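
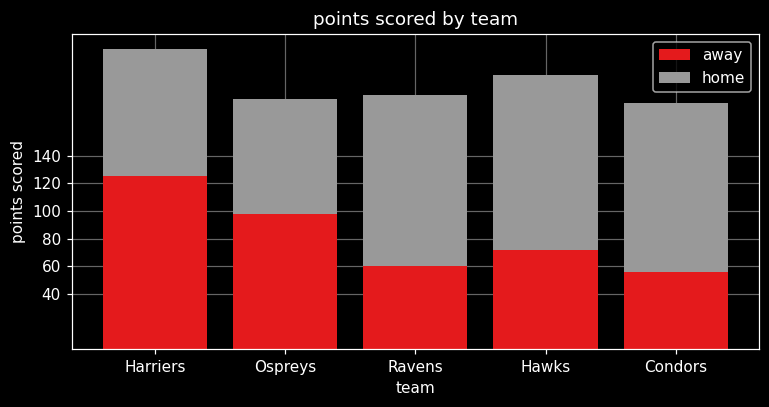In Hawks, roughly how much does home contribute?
home top ≈ 200, bottom ≈ 80; segment ≈ 120.

≈ 120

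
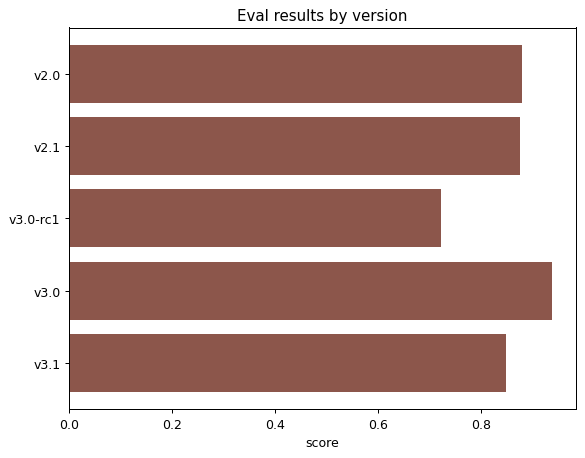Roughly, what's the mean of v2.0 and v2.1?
≈ 0.9

(0.9 + 0.9) / 2 ≈ 0.9.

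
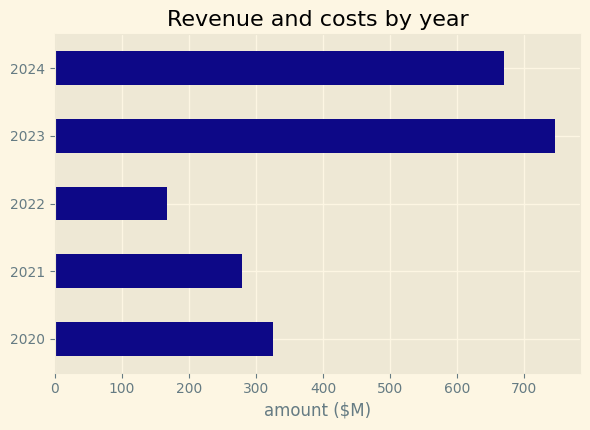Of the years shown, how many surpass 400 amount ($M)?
2

Above 400: 2023, 2024.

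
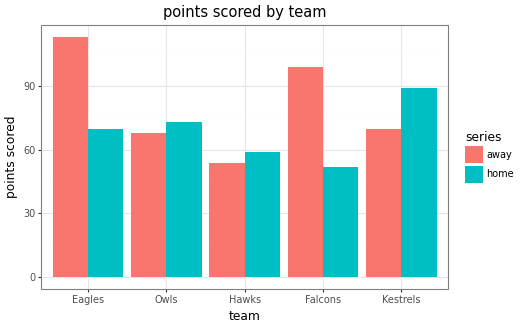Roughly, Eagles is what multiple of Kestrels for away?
≈ 1.57×

Eagles ≈ 110, Kestrels ≈ 70; 110/70 ≈ 1.57.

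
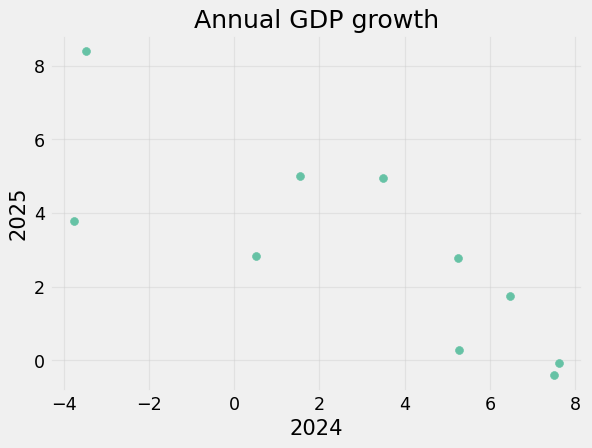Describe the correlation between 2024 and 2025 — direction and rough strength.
negative, strong

Points are negatively correlated; strong (|r| ≈ 0.8).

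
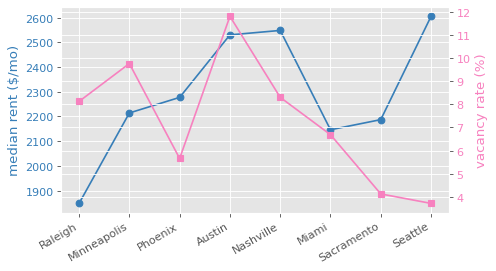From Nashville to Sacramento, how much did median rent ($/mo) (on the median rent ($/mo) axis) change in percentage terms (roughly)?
≈ -12%

Nashville ≈ 2500, Sacramento ≈ 2200; (2200 − 2500) / 2500 ≈ -12%.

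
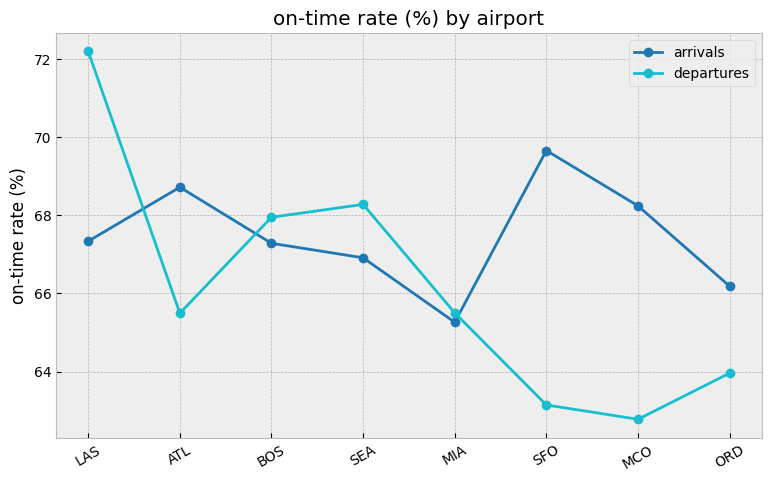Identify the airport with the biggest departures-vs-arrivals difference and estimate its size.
SFO, ≈ 7 %

SFO: departures ≈ 63, arrivals ≈ 70 → gap ≈ 7. Next-largest (MCO) is only ≈ 5.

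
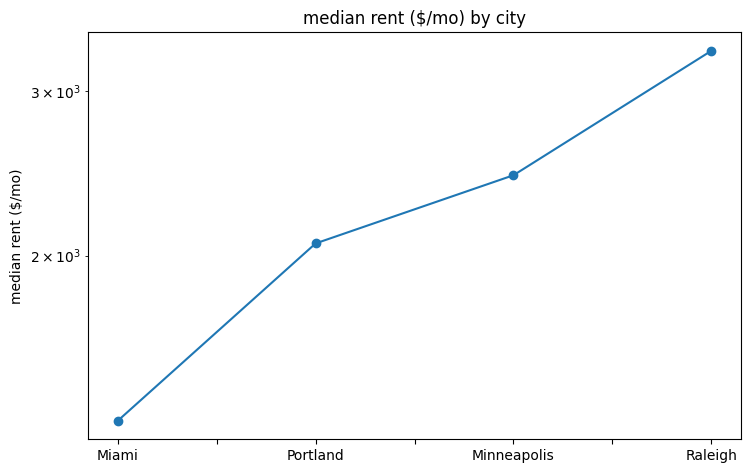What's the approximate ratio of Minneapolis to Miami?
≈ 1.71×

Minneapolis ≈ 2400, Miami ≈ 1400; 2400/1400 ≈ 1.71.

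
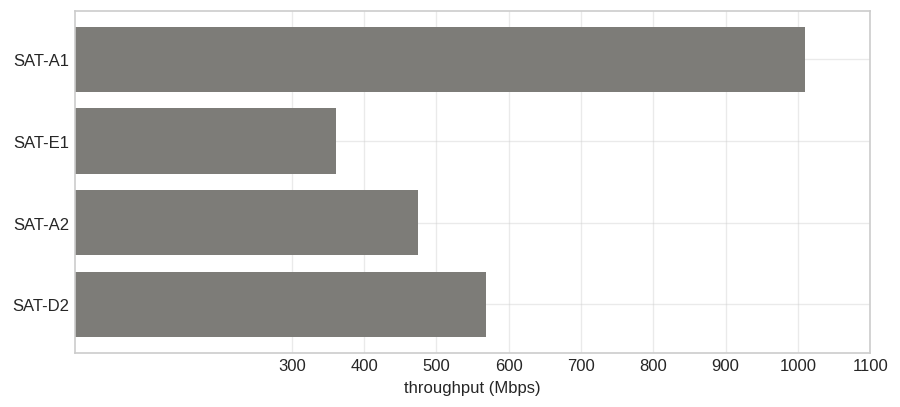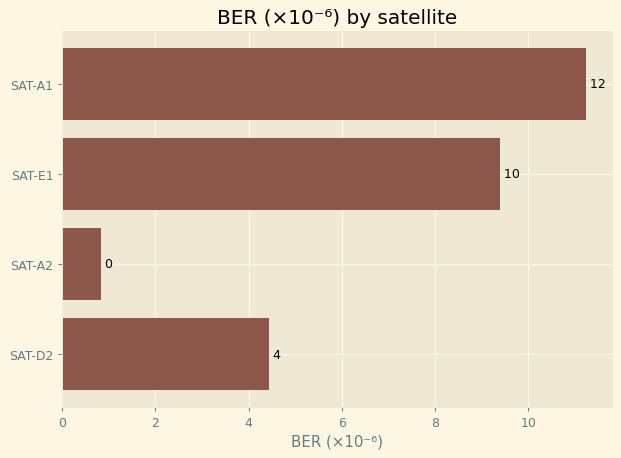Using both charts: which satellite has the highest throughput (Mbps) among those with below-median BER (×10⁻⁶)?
SAT-D2

Chart 2 median BER (×10⁻⁶) ≈ 6; below-median satellites: SAT-A2, SAT-D2. Among those, SAT-D2 has the highest throughput (Mbps) (≈ 600).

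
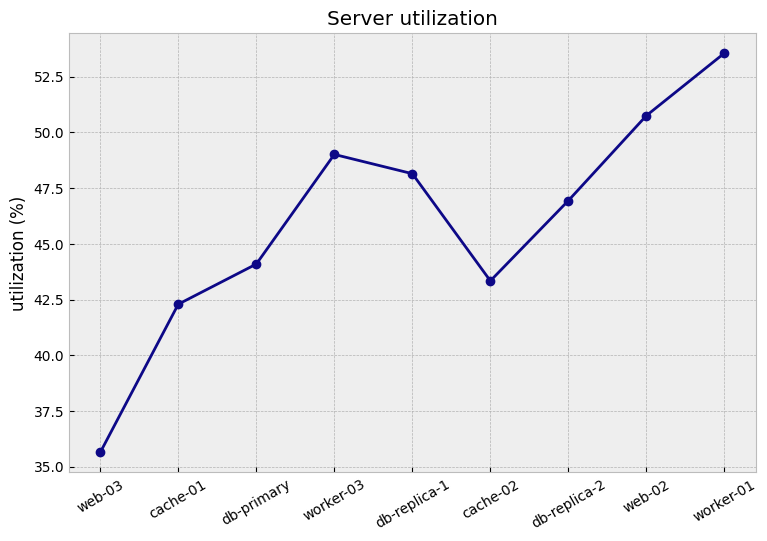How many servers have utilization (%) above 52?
1

Above 52: worker-01.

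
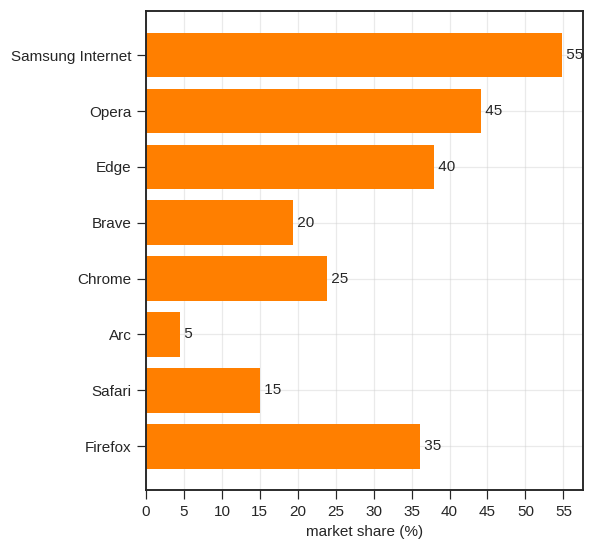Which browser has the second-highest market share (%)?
Opera

Top 3: Samsung Internet ≈ 55, Opera ≈ 45, Edge ≈ 40.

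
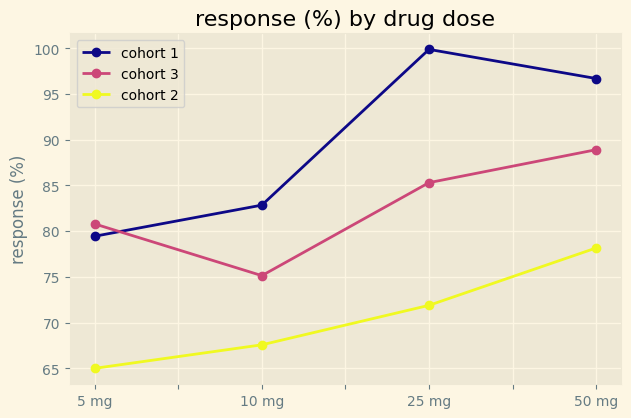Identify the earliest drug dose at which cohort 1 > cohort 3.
5 mg: cohort 1 ≈ 80 vs cohort 3 ≈ 80 (not yet); 10 mg: cohort 1 ≈ 85 vs cohort 3 ≈ 75 (first crossover).

10 mg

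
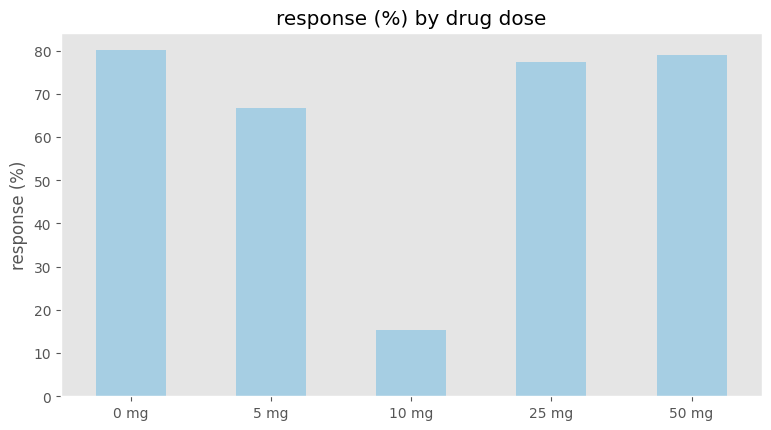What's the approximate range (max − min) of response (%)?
Max 0 mg ≈ 80, min 10 mg ≈ 20; range ≈ 60.

≈ 60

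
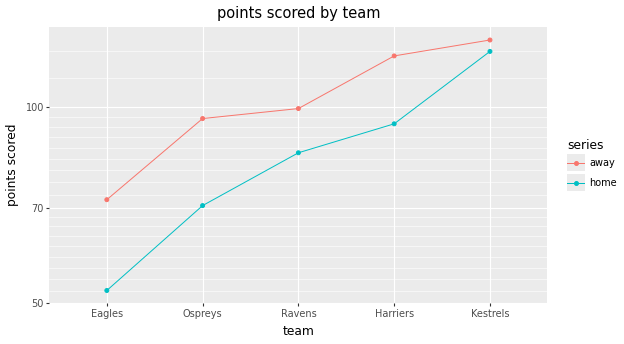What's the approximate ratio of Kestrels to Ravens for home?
≈ 1.33×

Kestrels ≈ 120, Ravens ≈ 90; 120/90 ≈ 1.33.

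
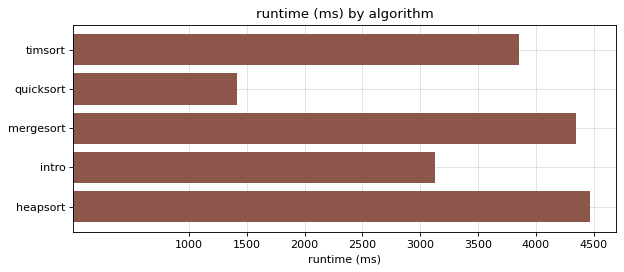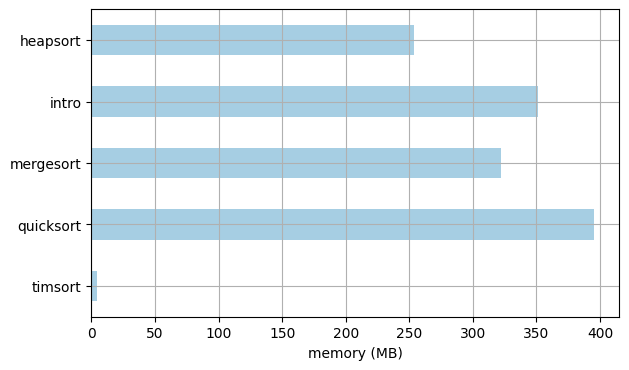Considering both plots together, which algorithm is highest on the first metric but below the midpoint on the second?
heapsort

Chart 2 median memory (MB) ≈ 300; below-median algorithms: timsort, heapsort. Among those, heapsort has the highest runtime (ms) (≈ 4500).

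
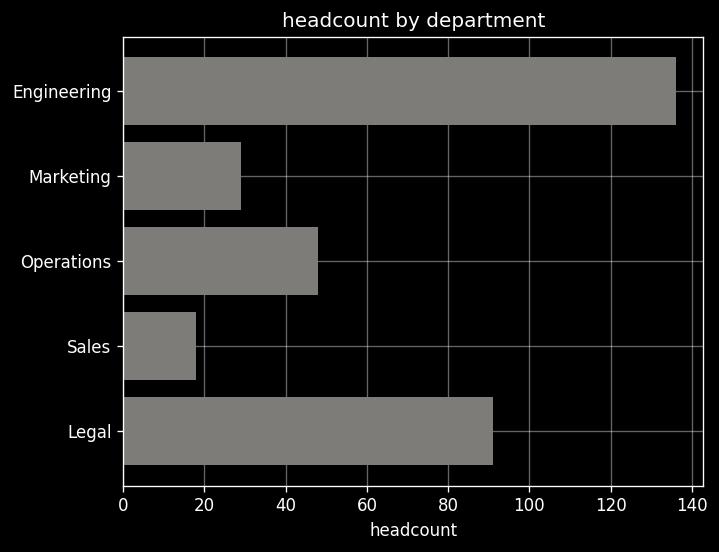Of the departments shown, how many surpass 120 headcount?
1

Above 120: Engineering.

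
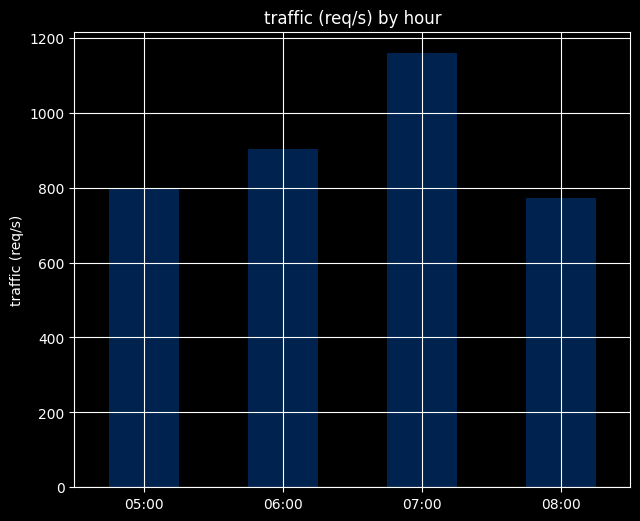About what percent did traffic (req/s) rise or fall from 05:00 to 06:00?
05:00 ≈ 800, 06:00 ≈ 900; (900 − 800) / 800 ≈ +12.5%.

≈ +12.5%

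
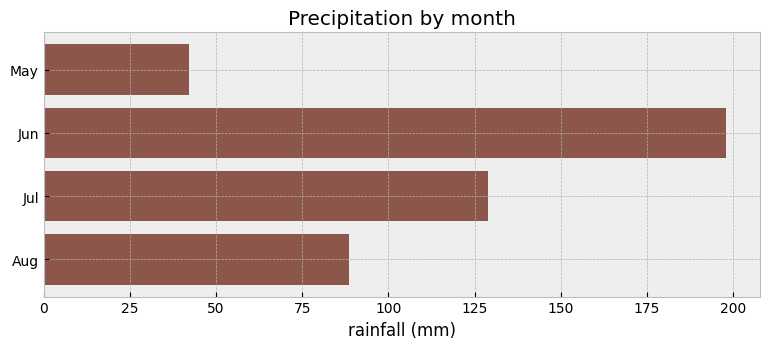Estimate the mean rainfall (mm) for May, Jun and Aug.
(40 + 200 + 80) / 3 ≈ 107.

≈ 107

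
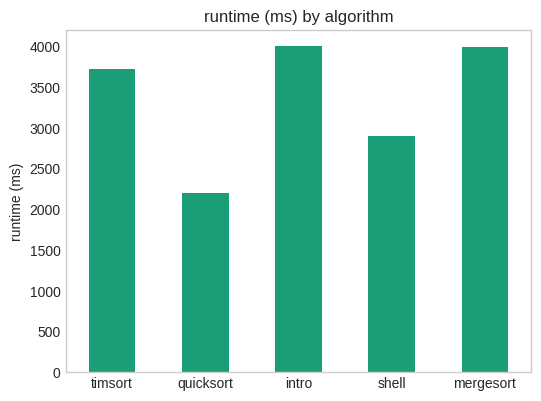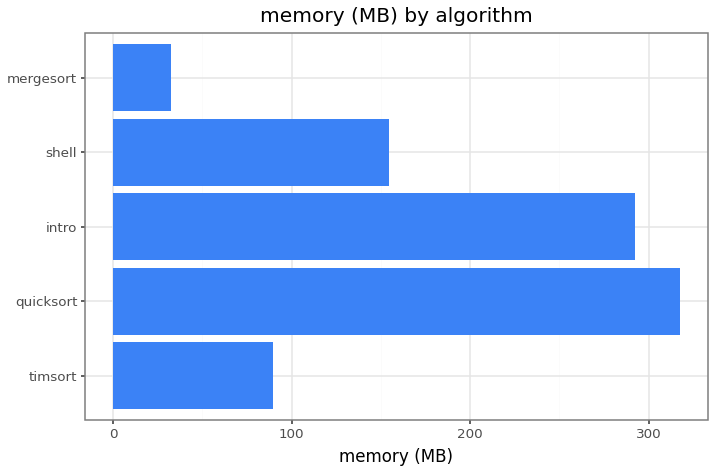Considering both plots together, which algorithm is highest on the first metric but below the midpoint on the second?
Chart 2 median memory (MB) ≈ 150; below-median algorithms: timsort, mergesort. Among those, mergesort has the highest runtime (ms) (≈ 4000).

mergesort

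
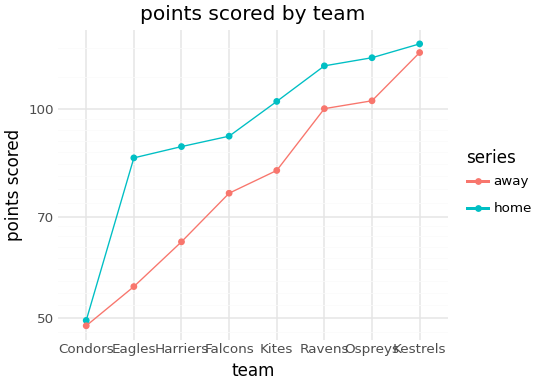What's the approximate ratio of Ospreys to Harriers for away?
≈ 1.67×

Ospreys ≈ 100, Harriers ≈ 60; 100/60 ≈ 1.67.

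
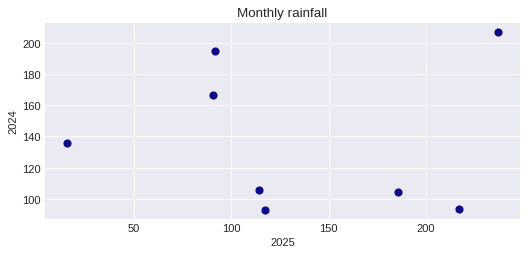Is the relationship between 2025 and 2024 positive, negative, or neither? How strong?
Points are roughly uncorrelated; weak (|r| ≈ 0.0).

no clear correlation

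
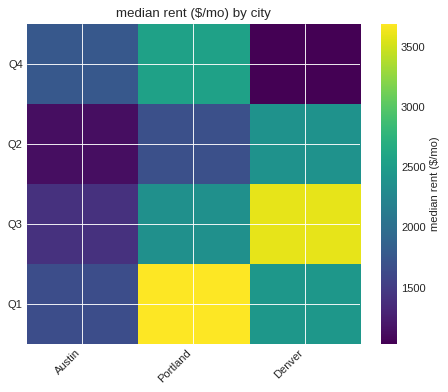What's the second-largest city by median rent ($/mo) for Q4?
Austin

Top 3 for Q4: Portland ≈ 2500, Austin ≈ 2000, Denver ≈ 1000.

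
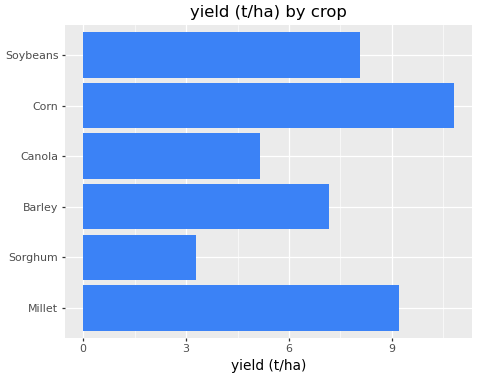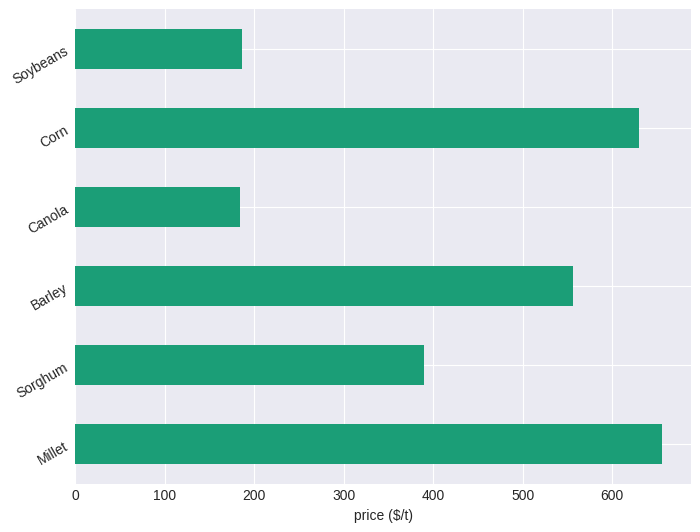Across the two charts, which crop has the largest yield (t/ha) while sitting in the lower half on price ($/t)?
Chart 2 median price ($/t) ≈ 500; below-median crops: Sorghum, Canola, Soybeans. Among those, Soybeans has the highest yield (t/ha) (≈ 8).

Soybeans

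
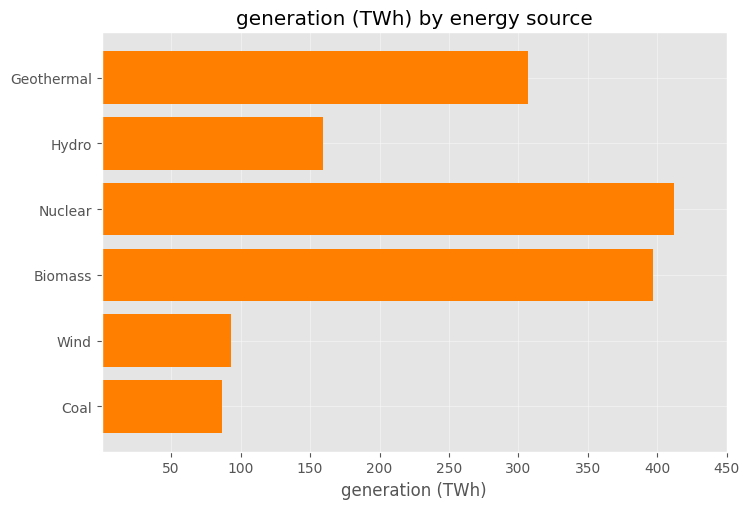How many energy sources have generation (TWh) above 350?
Above 350: Nuclear, Biomass.

2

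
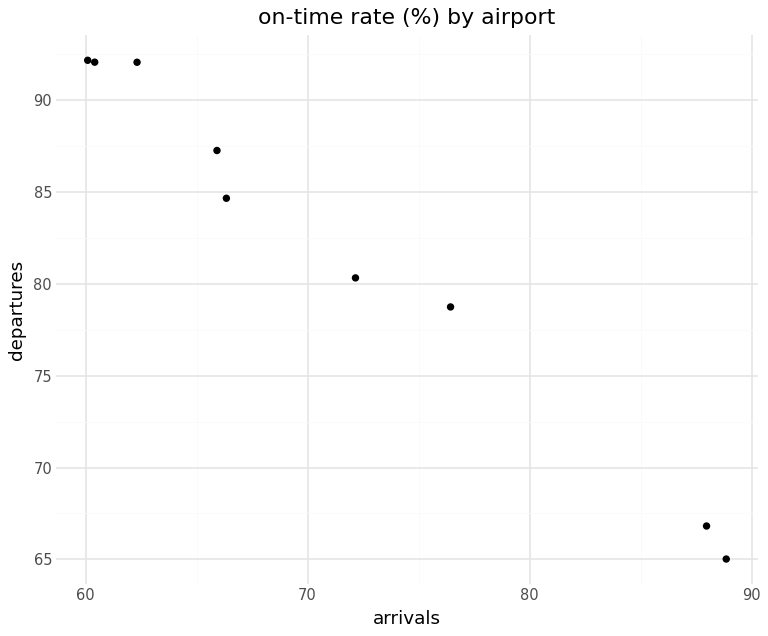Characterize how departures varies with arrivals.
negative, strong

Points are negatively correlated; strong (|r| ≈ 1.0).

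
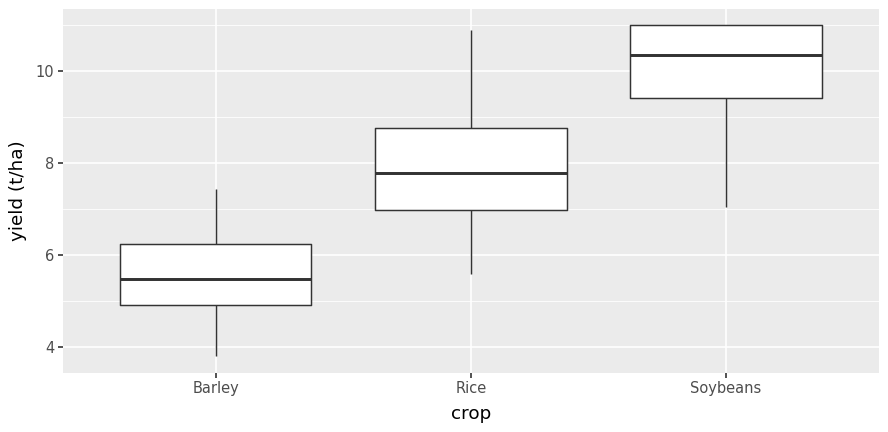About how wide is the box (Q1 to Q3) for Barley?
Q3 ≈ 6.5, Q1 ≈ 5.0; IQR ≈ 1.5.

≈ 1.5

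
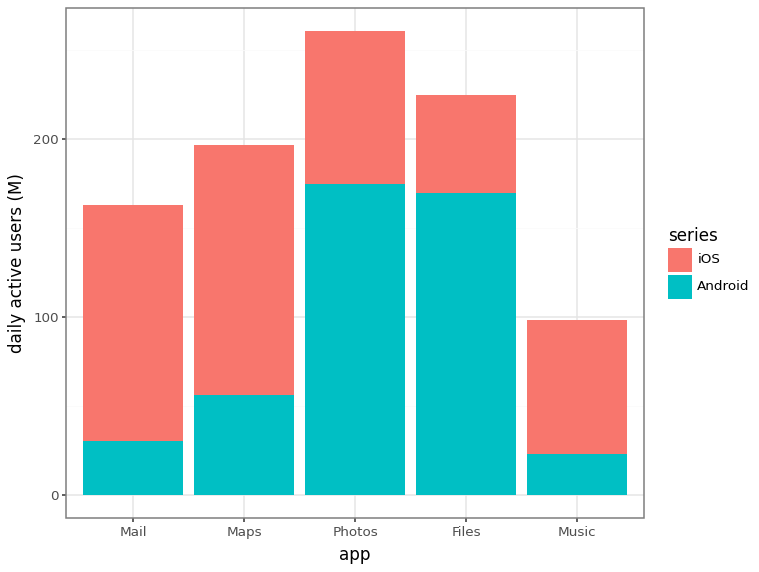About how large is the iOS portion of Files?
≈ 50

iOS top ≈ 225, bottom ≈ 175; segment ≈ 50.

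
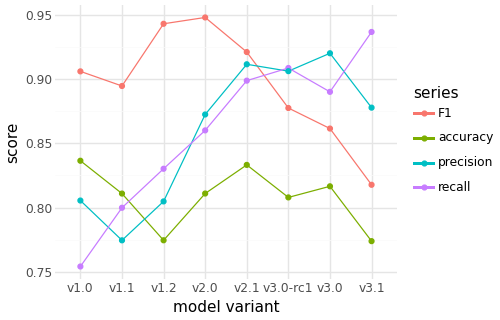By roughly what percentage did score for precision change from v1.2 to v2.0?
v1.2 ≈ 0.80, v2.0 ≈ 0.88; (0.88 − 0.80) / 0.80 ≈ +10%.

≈ +10%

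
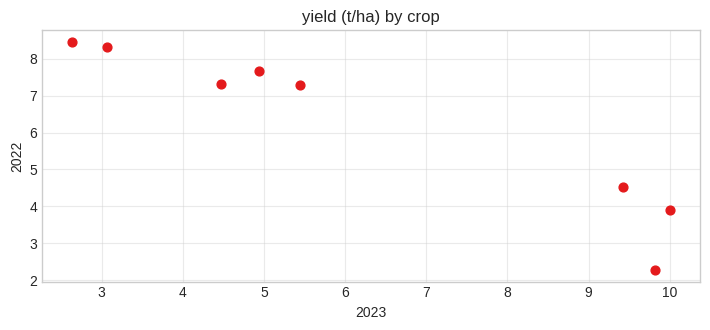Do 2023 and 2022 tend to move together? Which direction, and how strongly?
negative, strong

Points are negatively correlated; strong (|r| ≈ 1.0).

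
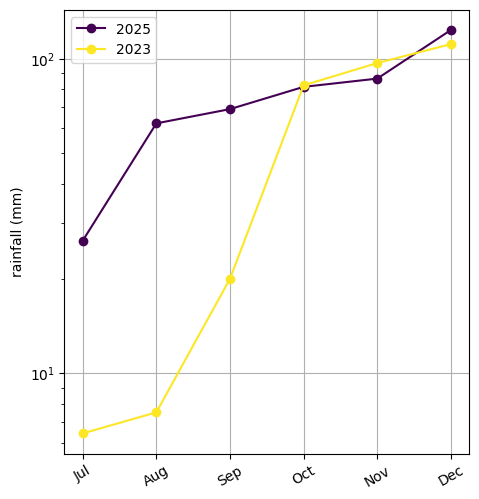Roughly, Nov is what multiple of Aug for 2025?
Nov ≈ 90, Aug ≈ 60; 90/60 ≈ 1.5.

≈ 1.5×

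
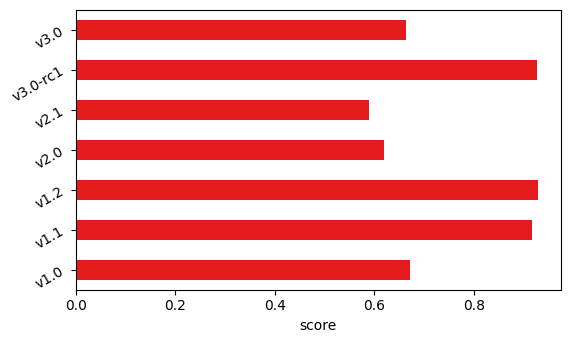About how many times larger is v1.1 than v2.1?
v1.1 ≈ 0.9, v2.1 ≈ 0.6; 0.9/0.6 ≈ 1.5.

≈ 1.5×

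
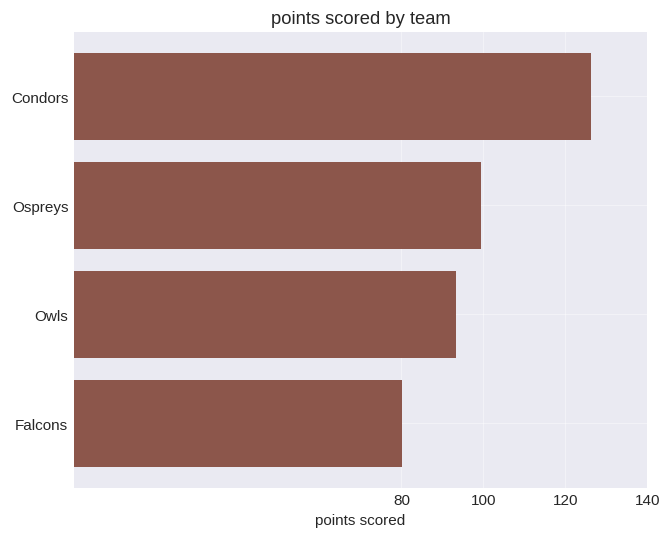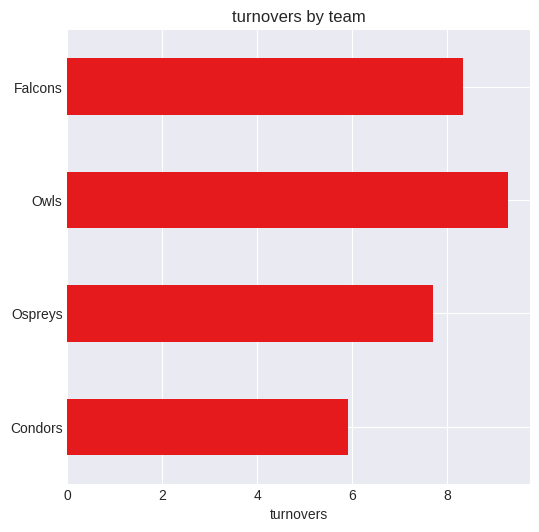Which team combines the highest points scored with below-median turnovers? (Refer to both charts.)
Chart 2 median turnovers ≈ 8; below-median teams: Condors, Ospreys. Among those, Condors has the highest points scored (≈ 120).

Condors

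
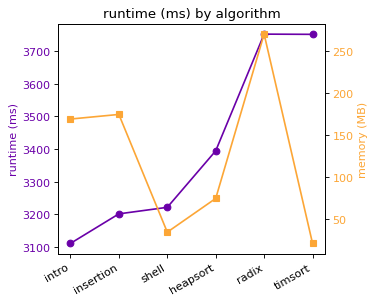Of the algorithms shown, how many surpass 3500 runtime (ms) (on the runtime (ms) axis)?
Above 3500: radix, timsort.

2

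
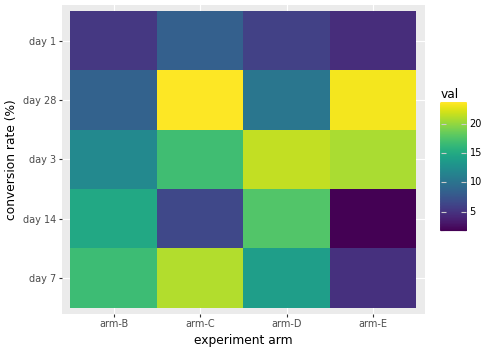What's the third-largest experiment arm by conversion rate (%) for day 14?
arm-C

Top 4 for day 14: arm-D ≈ 18, arm-B ≈ 14, arm-C ≈ 6, arm-E ≈ 2.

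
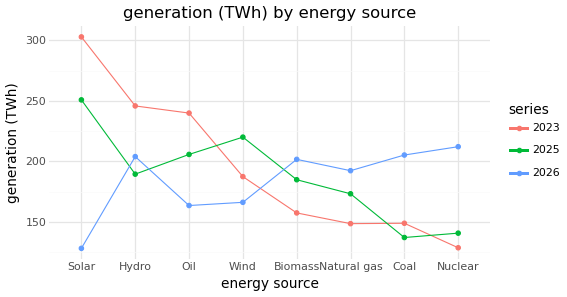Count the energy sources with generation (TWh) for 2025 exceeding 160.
6

Above 160: Solar, Hydro, Oil, Wind, Biomass, Natural gas.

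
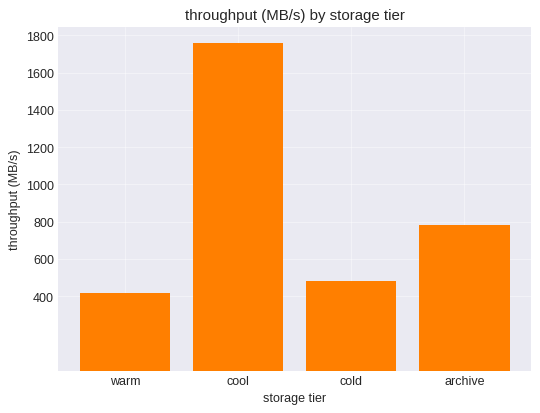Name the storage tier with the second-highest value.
Top 3: cool ≈ 1800, archive ≈ 800, cold ≈ 400.

archive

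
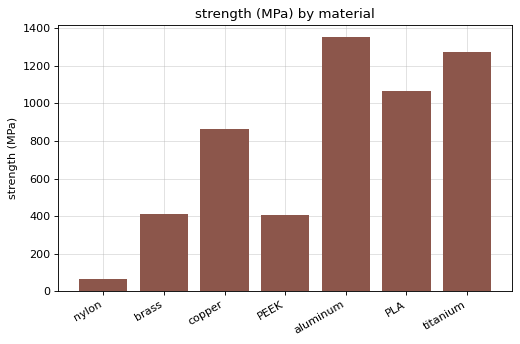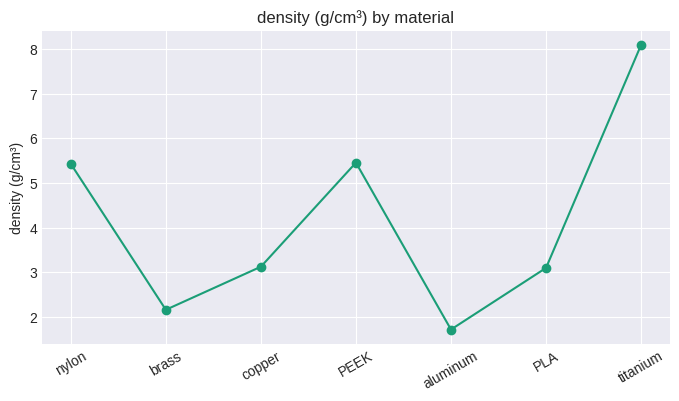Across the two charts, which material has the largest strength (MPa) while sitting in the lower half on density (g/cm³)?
aluminum

Chart 2 median density (g/cm³) ≈ 3; below-median materials: brass, aluminum, PLA. Among those, aluminum has the highest strength (MPa) (≈ 1400).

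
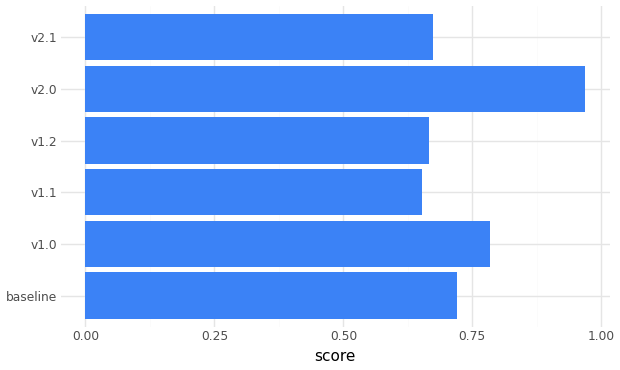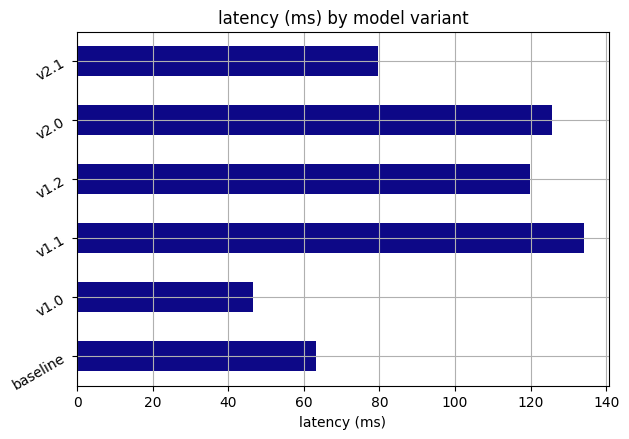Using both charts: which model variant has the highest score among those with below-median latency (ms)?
Chart 2 median latency (ms) ≈ 100; below-median model variants: baseline, v1.0, v2.1. Among those, v1.0 has the highest score (≈ 0.8).

v1.0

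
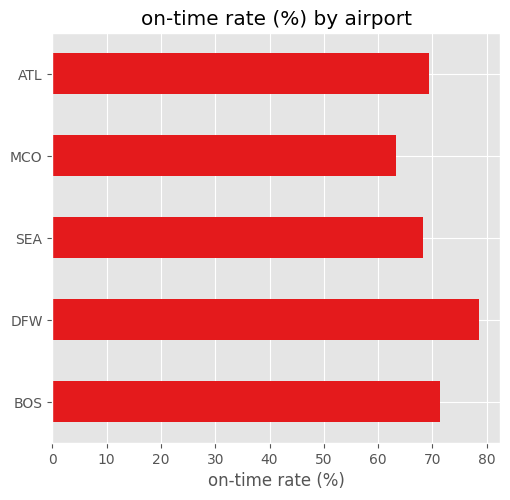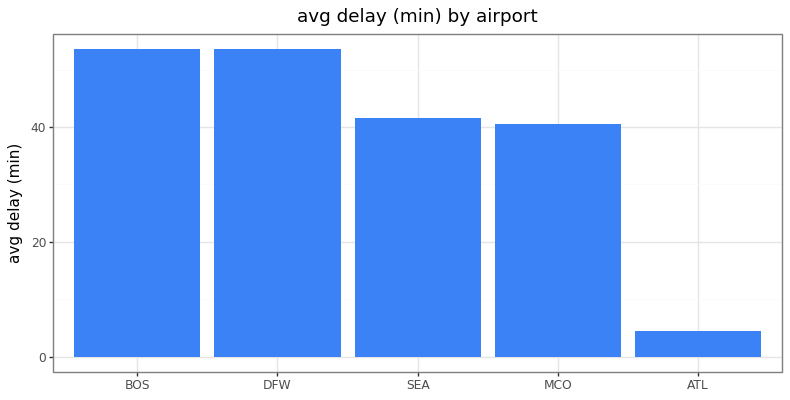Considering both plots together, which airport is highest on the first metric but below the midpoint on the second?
ATL

Chart 2 median avg delay (min) ≈ 40; below-median airports: MCO, ATL. Among those, ATL has the highest on-time rate (%) (≈ 70).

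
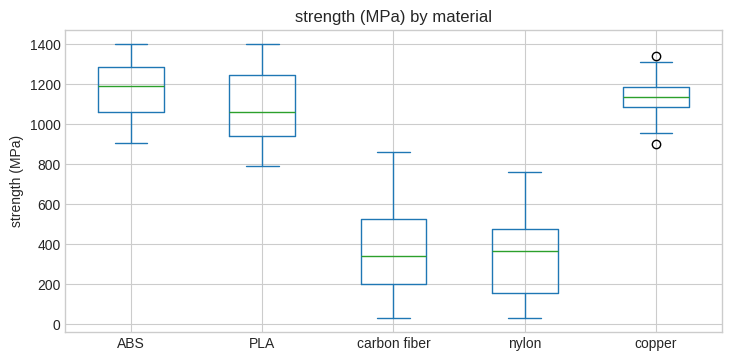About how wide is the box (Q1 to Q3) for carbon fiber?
≈ 300

Q3 ≈ 500, Q1 ≈ 200; IQR ≈ 300.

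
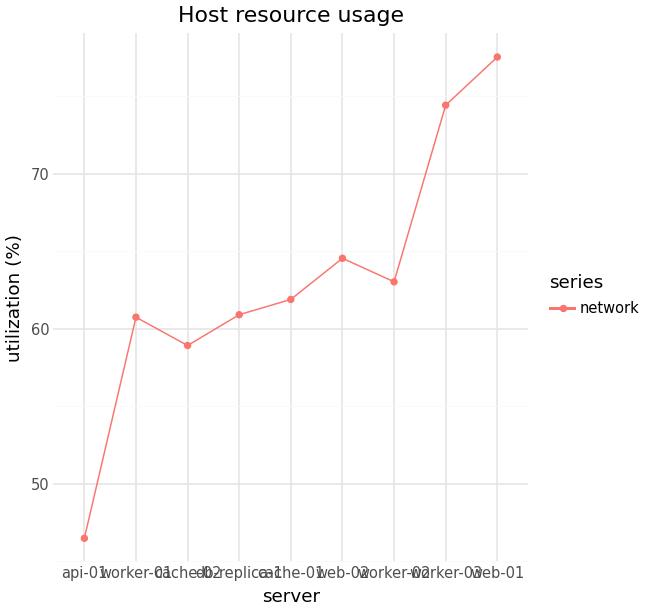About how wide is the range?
Max web-01 ≈ 80, min api-01 ≈ 45; range ≈ 35.

≈ 35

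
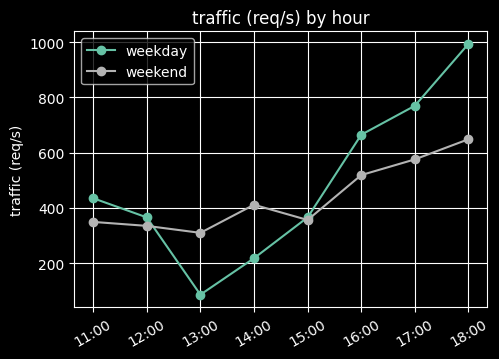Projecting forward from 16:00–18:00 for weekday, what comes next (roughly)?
Last three: 700, 800, 1000 → slope ≈ 150/step → next ≈ 1150.

≈ 1150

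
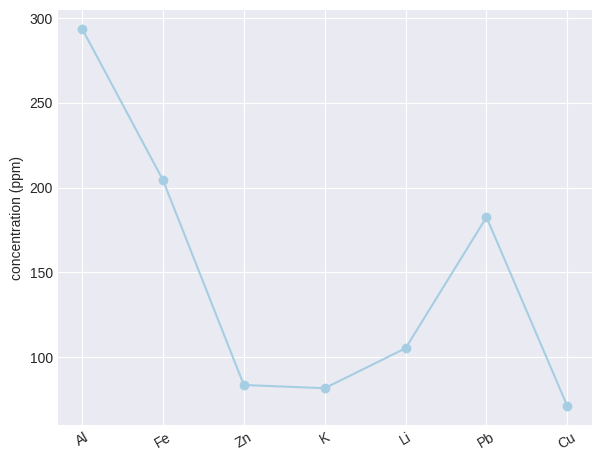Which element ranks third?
Pb

Top 4: Al ≈ 300, Fe ≈ 200, Pb ≈ 180, Li ≈ 100.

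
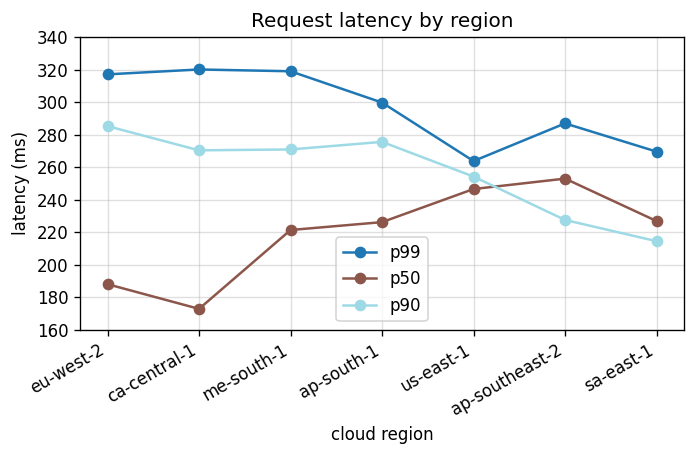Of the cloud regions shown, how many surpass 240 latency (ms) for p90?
5

Above 240: eu-west-2, ca-central-1, me-south-1, ap-south-1, us-east-1.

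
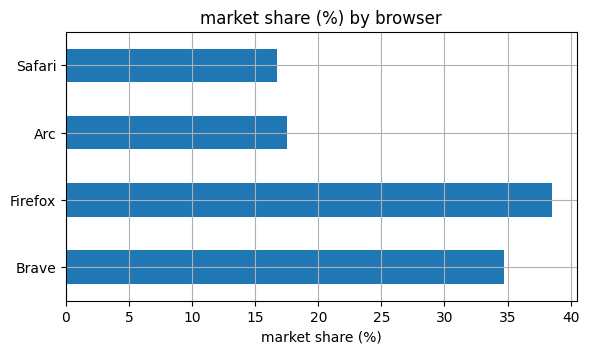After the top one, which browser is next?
Top 3: Firefox ≈ 40, Brave ≈ 35, Arc ≈ 20.

Brave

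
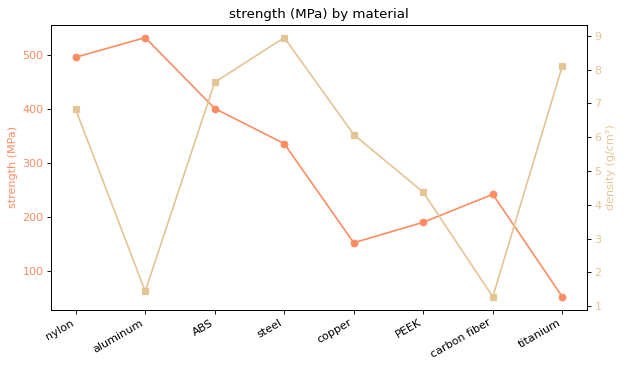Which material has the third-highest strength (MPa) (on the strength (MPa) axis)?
Top 4 (on the strength (MPa) axis): aluminum ≈ 550, nylon ≈ 500, ABS ≈ 400, steel ≈ 350.

ABS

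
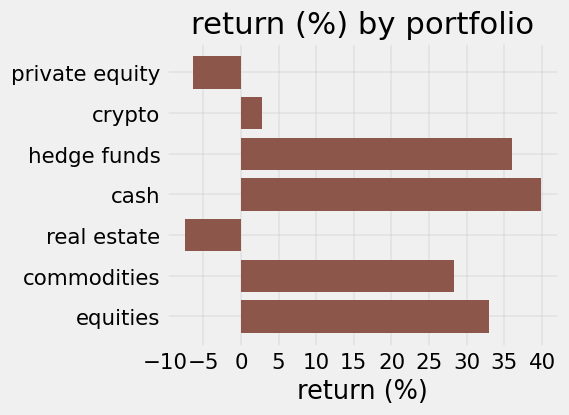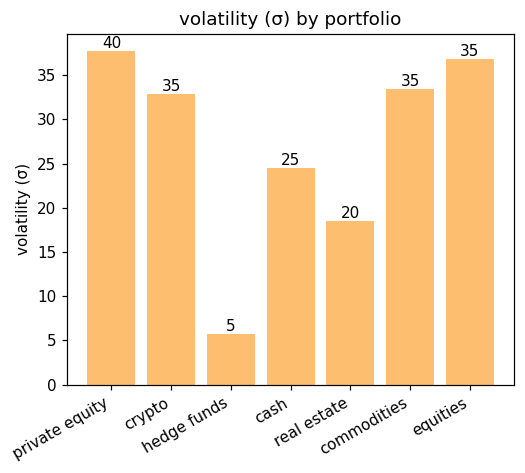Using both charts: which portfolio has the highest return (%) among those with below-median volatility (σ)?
Chart 2 median volatility (σ) ≈ 35; below-median portfolios: hedge funds, cash, real estate. Among those, cash has the highest return (%) (≈ 40).

cash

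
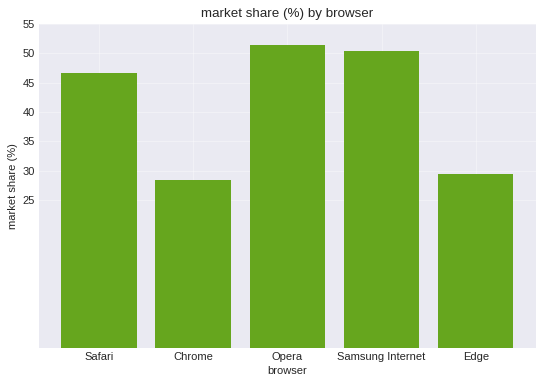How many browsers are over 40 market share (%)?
Above 40: Safari, Opera, Samsung Internet.

3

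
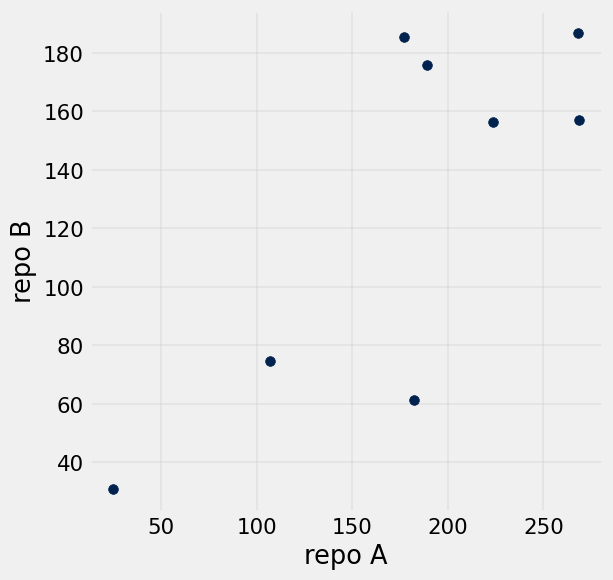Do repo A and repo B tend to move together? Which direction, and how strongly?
positive, strong

Points are positively correlated; strong (|r| ≈ 0.8).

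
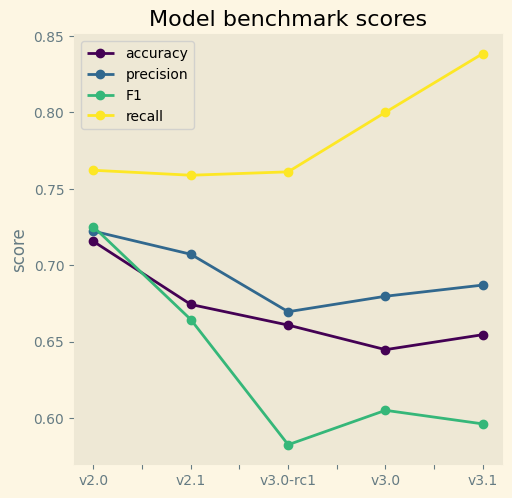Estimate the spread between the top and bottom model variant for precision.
≈ 0.05

Max v2.0 ≈ 0.70, min v3.0-rc1 ≈ 0.65; range ≈ 0.05.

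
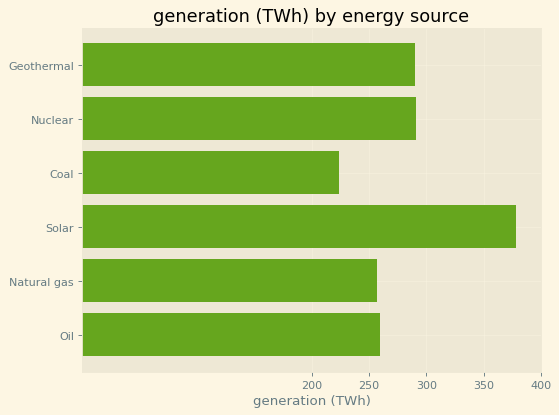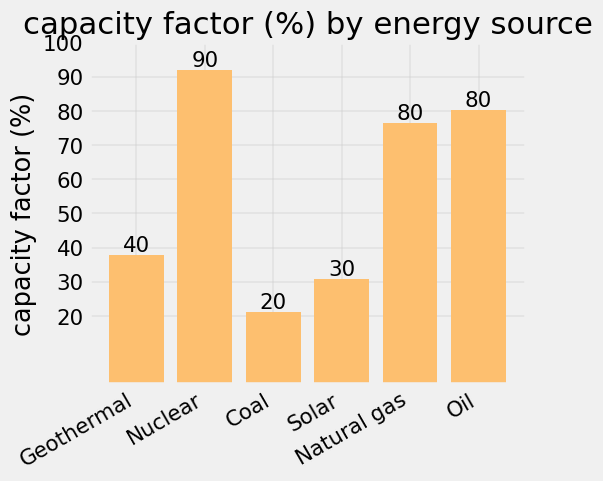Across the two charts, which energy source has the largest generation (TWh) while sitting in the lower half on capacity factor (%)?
Chart 2 median capacity factor (%) ≈ 60; below-median energy sources: Geothermal, Coal, Solar. Among those, Solar has the highest generation (TWh) (≈ 400).

Solar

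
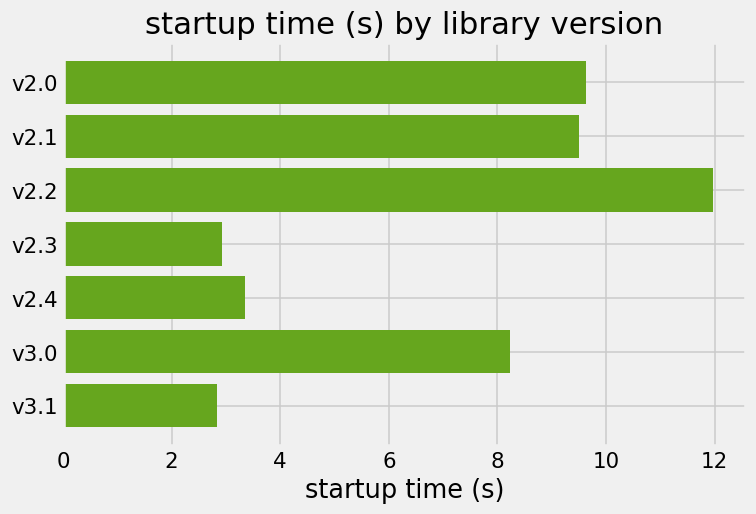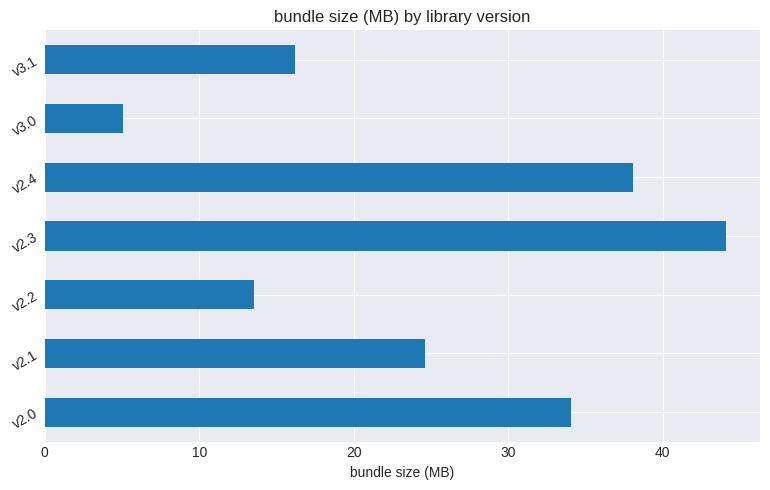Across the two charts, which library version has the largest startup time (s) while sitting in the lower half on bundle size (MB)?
Chart 2 median bundle size (MB) ≈ 25; below-median library versions: v2.2, v3.0, v3.1. Among those, v2.2 has the highest startup time (s) (≈ 12).

v2.2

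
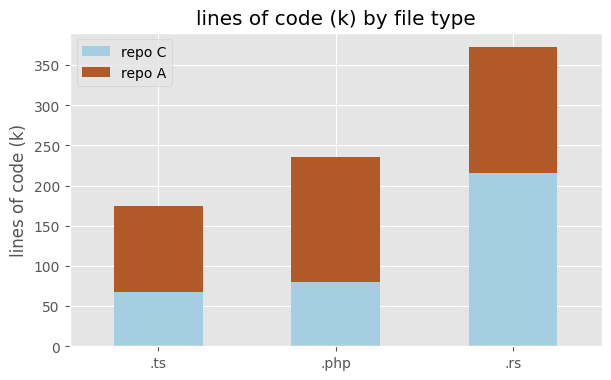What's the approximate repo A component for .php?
repo A top ≈ 250, bottom ≈ 100; segment ≈ 150.

≈ 150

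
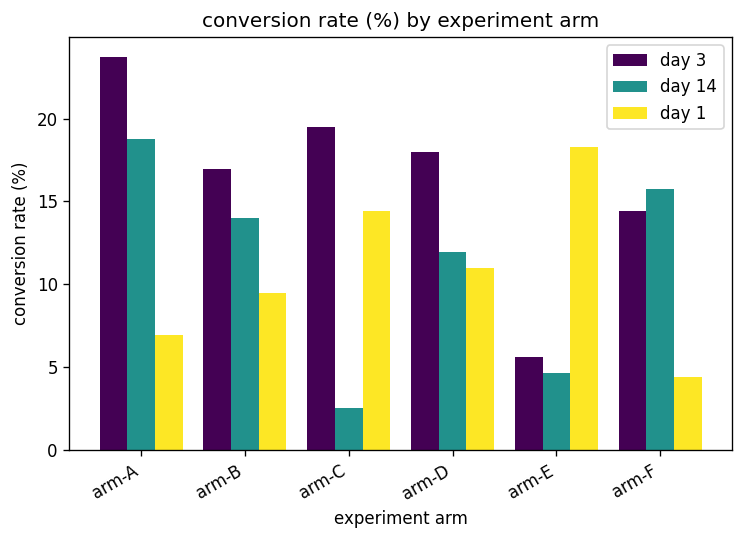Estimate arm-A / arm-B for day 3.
≈ 1.5×

arm-A ≈ 24, arm-B ≈ 16; 24/16 ≈ 1.5.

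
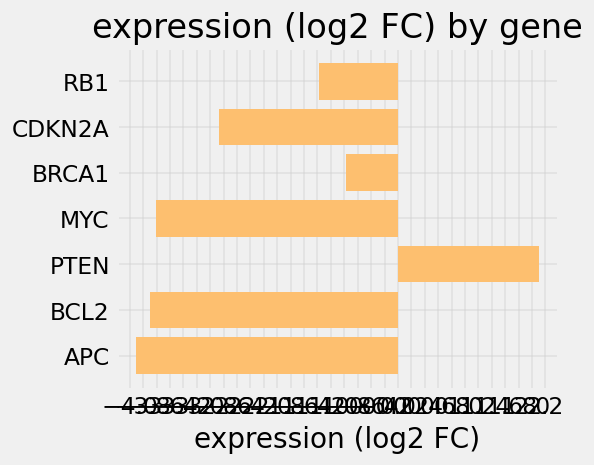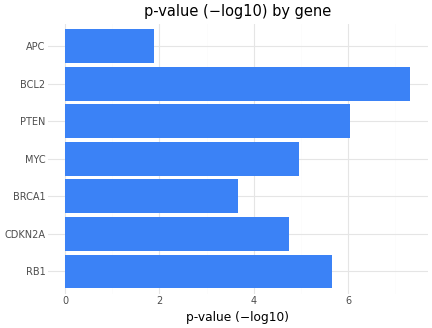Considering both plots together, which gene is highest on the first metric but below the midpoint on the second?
Chart 2 median p-value (−log10) ≈ 5; below-median genes: CDKN2A, BRCA1, APC. Among those, BRCA1 has the highest expression (log2 FC) (≈ -0.8).

BRCA1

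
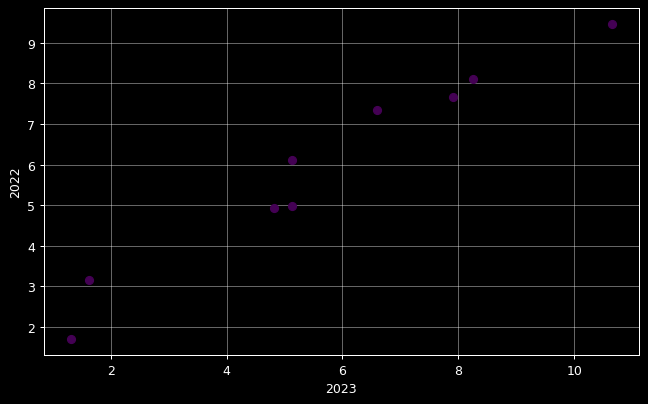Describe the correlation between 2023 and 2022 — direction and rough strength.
positive, strong

Points are positively correlated; strong (|r| ≈ 1.0).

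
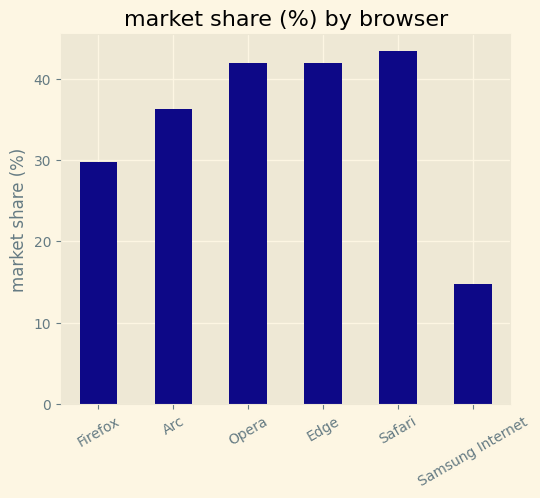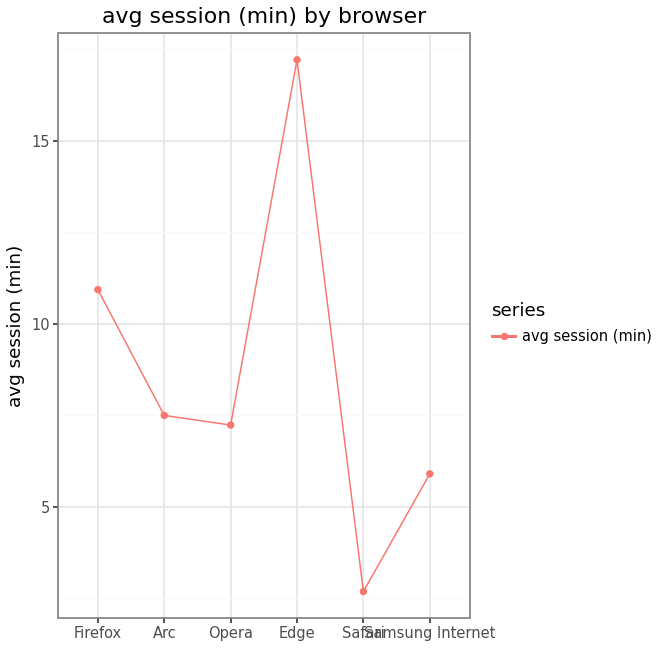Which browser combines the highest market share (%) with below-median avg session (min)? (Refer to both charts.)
Safari

Chart 2 median avg session (min) ≈ 8; below-median browsers: Opera, Safari, Samsung Internet. Among those, Safari has the highest market share (%) (≈ 45).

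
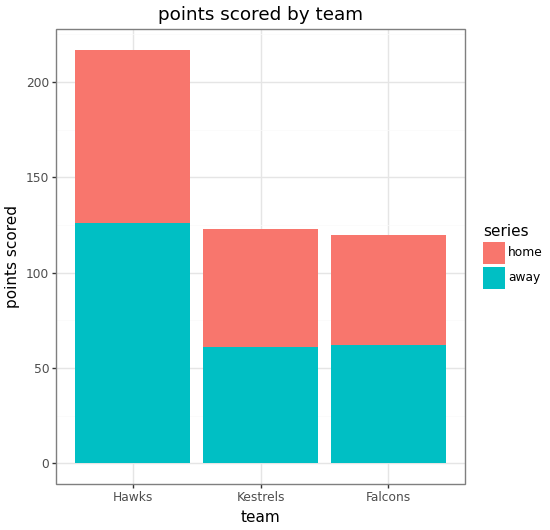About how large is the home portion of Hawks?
home top ≈ 220, bottom ≈ 120; segment ≈ 100.

≈ 100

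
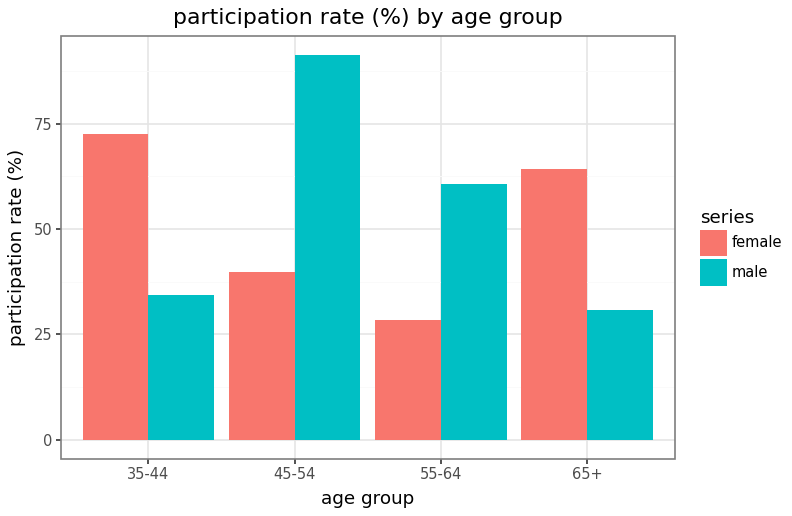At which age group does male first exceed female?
35-44: male ≈ 30 vs female ≈ 70 (not yet); 45-54: male ≈ 90 vs female ≈ 40 (first crossover).

45-54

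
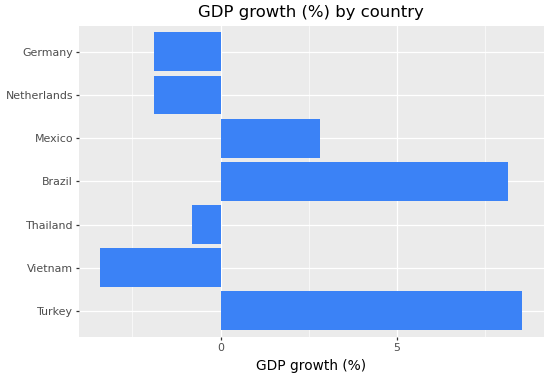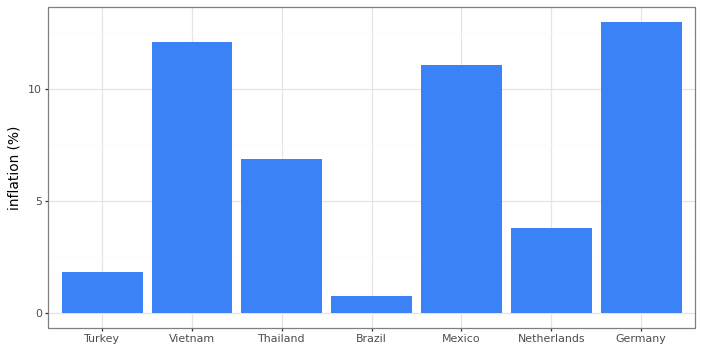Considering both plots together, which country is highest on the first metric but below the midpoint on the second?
Chart 2 median inflation (%) ≈ 6; below-median countries: Turkey, Brazil, Netherlands. Among those, Turkey has the highest GDP growth (%) (≈ 9).

Turkey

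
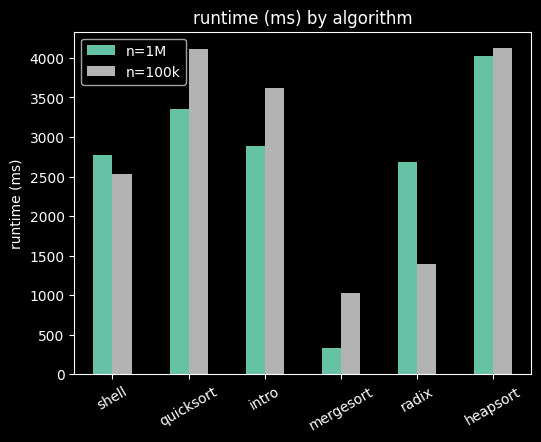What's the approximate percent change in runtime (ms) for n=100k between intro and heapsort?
≈ +14.3%

intro ≈ 3500, heapsort ≈ 4000; (4000 − 3500) / 3500 ≈ +14.3%.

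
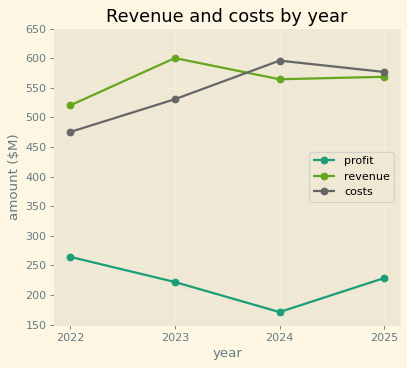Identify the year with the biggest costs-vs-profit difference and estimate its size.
2024: costs ≈ 600, profit ≈ 150 → gap ≈ 450. Next-largest (2025) is only ≈ 350.

2024, ≈ 450 $M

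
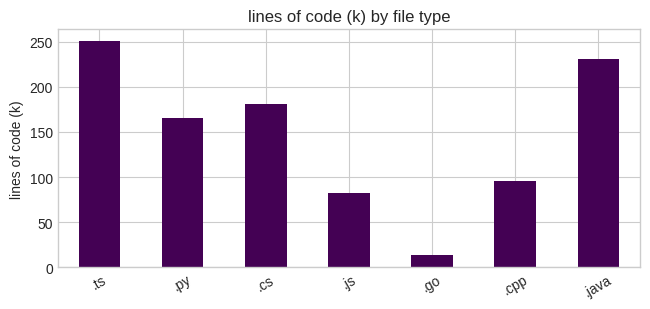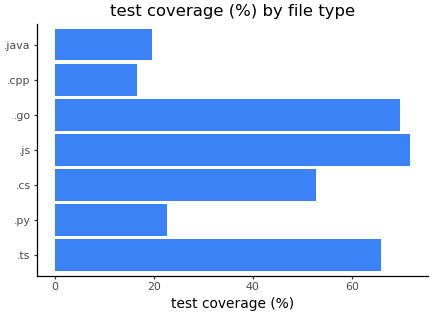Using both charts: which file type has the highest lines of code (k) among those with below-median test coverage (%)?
Chart 2 median test coverage (%) ≈ 50; below-median file types: .py, .cpp, .java. Among those, .java has the highest lines of code (k) (≈ 225).

.java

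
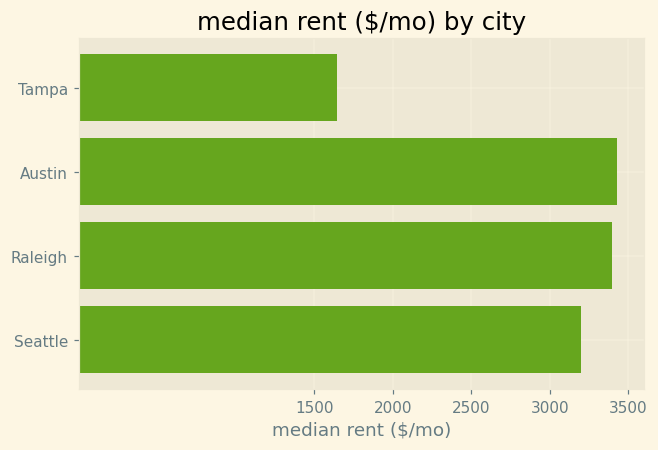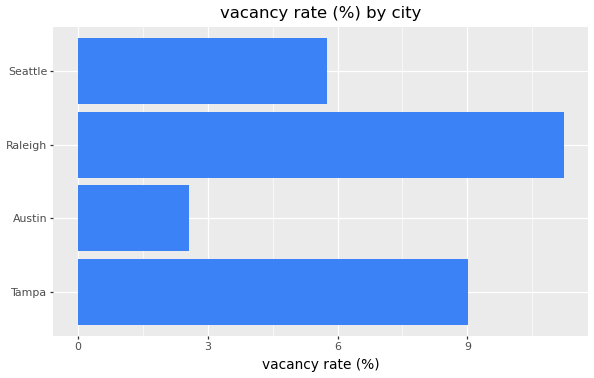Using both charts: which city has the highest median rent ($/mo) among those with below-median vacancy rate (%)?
Chart 2 median vacancy rate (%) ≈ 8; below-median cities: Austin, Seattle. Among those, Austin has the highest median rent ($/mo) (≈ 3500).

Austin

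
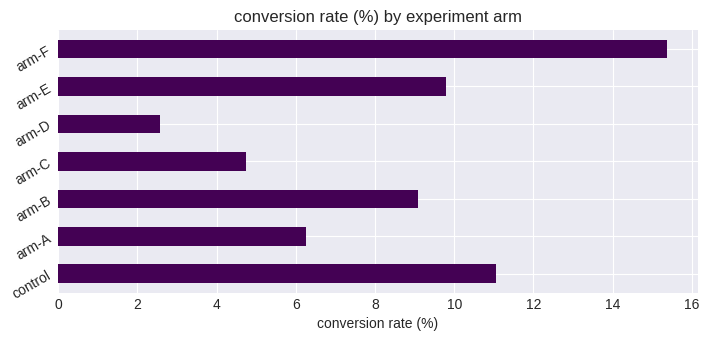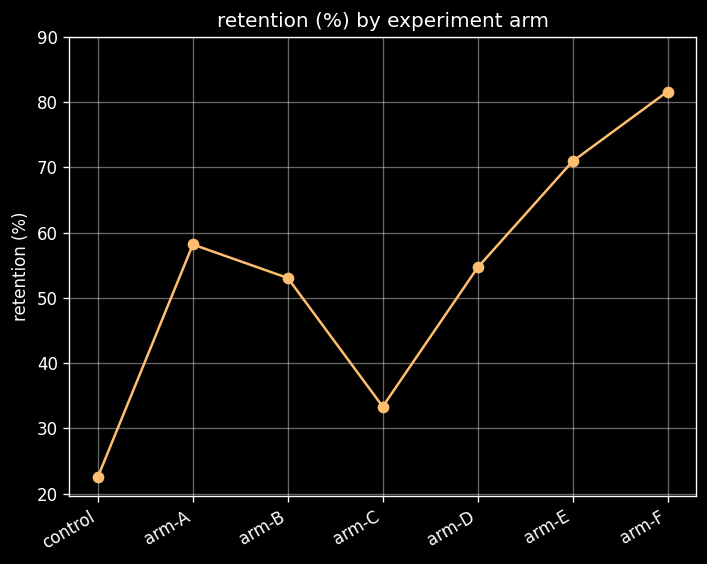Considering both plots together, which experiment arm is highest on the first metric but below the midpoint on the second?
Chart 2 median retention (%) ≈ 50; below-median experiment arms: control, arm-B, arm-C. Among those, control has the highest conversion rate (%) (≈ 12).

control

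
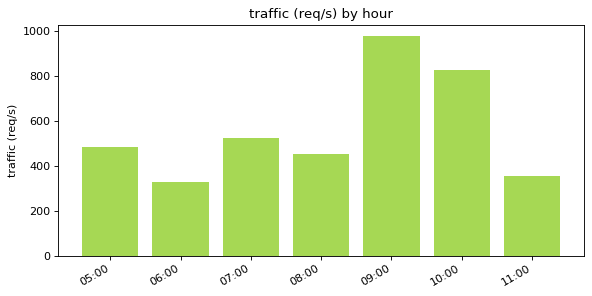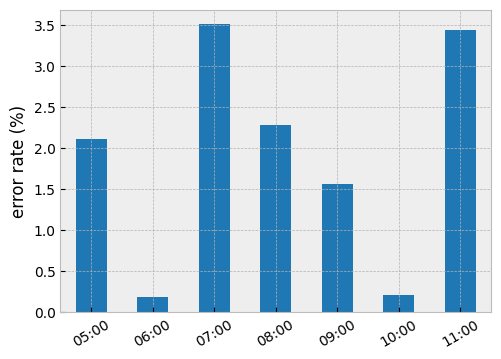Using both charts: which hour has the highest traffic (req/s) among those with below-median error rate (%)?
Chart 2 median error rate (%) ≈ 2; below-median hours: 06:00, 09:00, 10:00. Among those, 09:00 has the highest traffic (req/s) (≈ 1000).

09:00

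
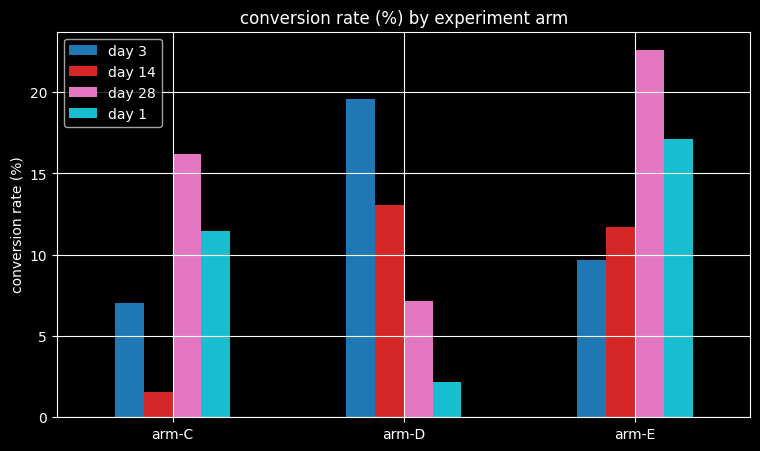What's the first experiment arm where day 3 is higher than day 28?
arm-C: day 3 ≈ 8 vs day 28 ≈ 16 (not yet); arm-D: day 3 ≈ 20 vs day 28 ≈ 8 (first crossover).

arm-D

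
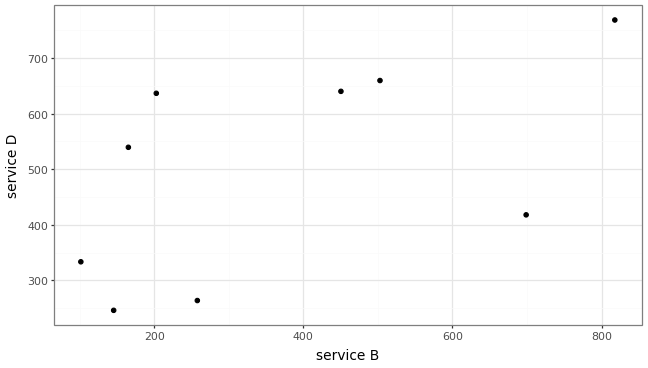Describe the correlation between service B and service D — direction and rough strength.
positive, moderate

Points are positively correlated; moderate (|r| ≈ 0.6).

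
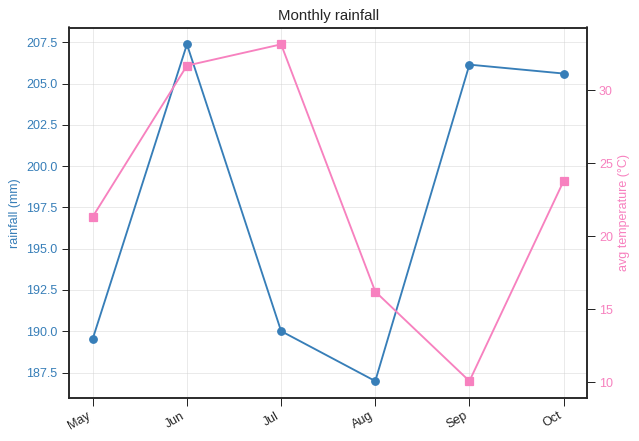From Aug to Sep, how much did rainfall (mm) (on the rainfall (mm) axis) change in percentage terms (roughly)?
≈ +10.8%

Aug ≈ 186, Sep ≈ 206; (206 − 186) / 186 ≈ +10.8%.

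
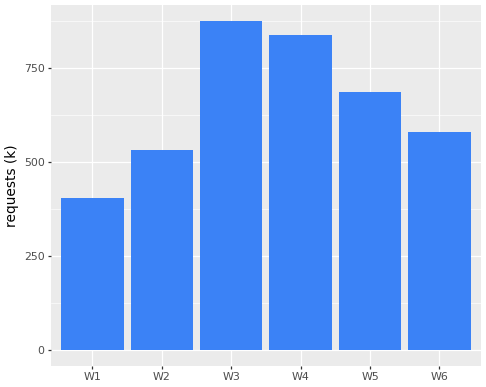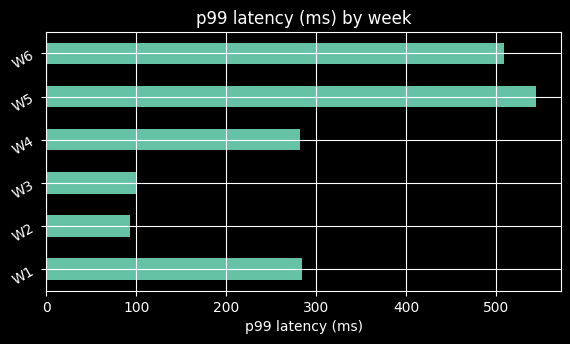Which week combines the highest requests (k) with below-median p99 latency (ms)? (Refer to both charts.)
W3

Chart 2 median p99 latency (ms) ≈ 300; below-median weeks: W2, W3, W4. Among those, W3 has the highest requests (k) (≈ 900).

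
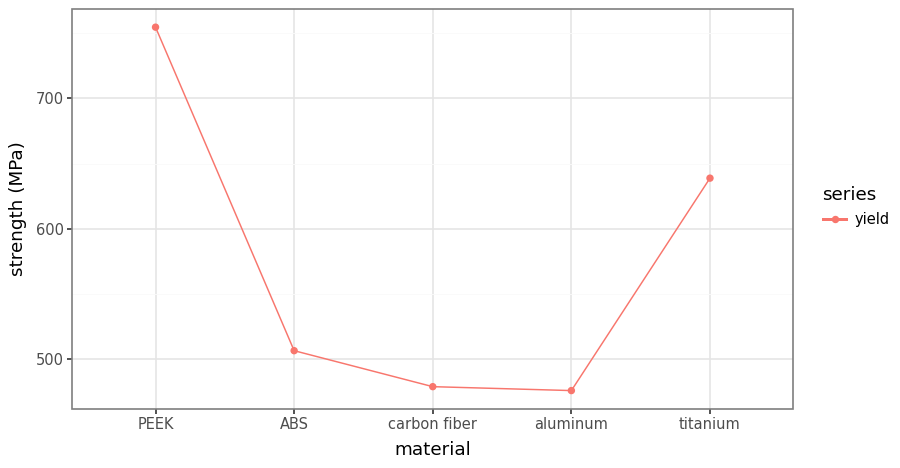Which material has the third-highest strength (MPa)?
ABS

Top 4: PEEK ≈ 750, titanium ≈ 650, ABS ≈ 500, carbon fiber ≈ 475.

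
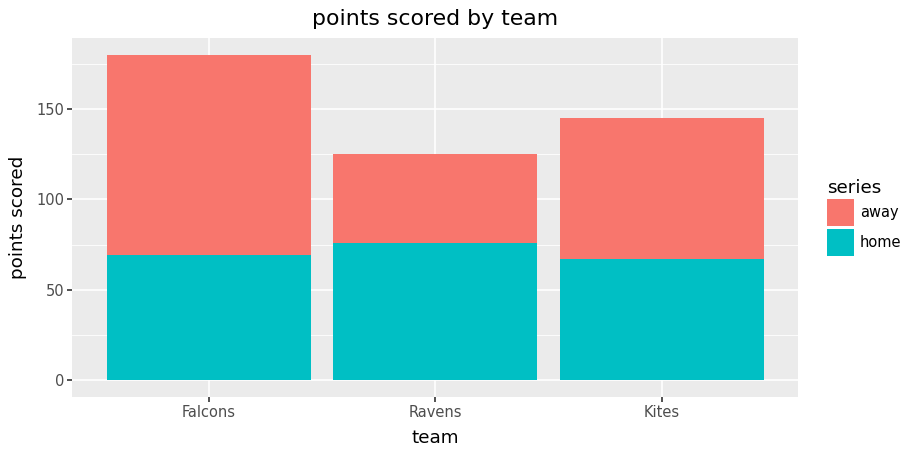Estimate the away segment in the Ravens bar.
away top ≈ 120, bottom ≈ 80; segment ≈ 40.

≈ 40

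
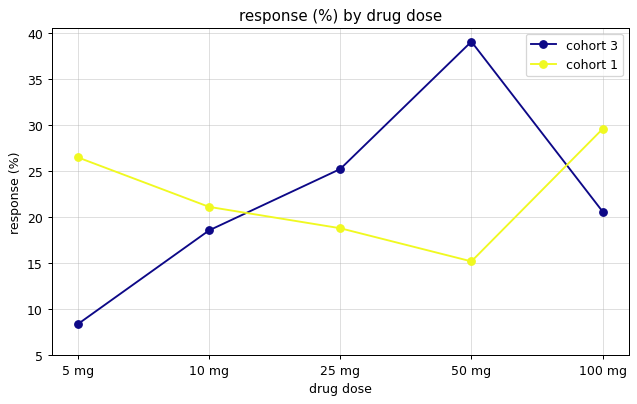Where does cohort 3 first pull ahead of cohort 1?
10 mg: cohort 3 ≈ 20 vs cohort 1 ≈ 20 (not yet); 25 mg: cohort 3 ≈ 25 vs cohort 1 ≈ 20 (first crossover).

25 mg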